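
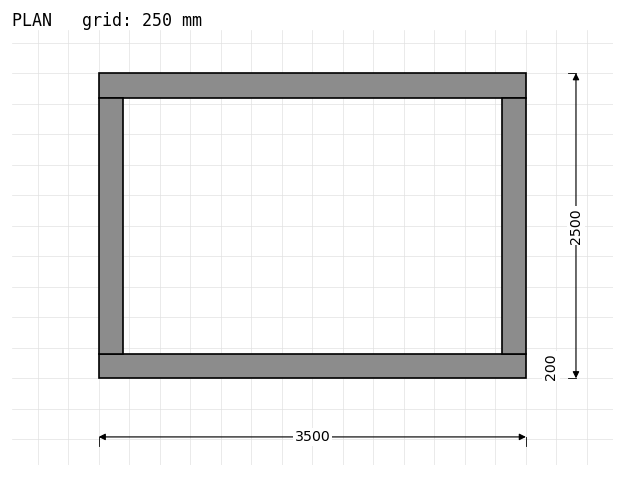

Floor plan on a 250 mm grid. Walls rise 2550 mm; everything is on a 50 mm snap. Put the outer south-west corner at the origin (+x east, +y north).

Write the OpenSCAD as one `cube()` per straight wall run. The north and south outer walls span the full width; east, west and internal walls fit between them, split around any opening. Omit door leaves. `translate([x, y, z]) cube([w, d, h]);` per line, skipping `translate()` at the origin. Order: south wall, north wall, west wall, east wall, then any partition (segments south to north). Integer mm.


cube([3500, 200, 2550]);
translate([0, 2300, 0]) cube([3500, 200, 2550]);
translate([0, 200, 0]) cube([200, 2100, 2550]);
translate([3300, 200, 0]) cube([200, 2100, 2550]);


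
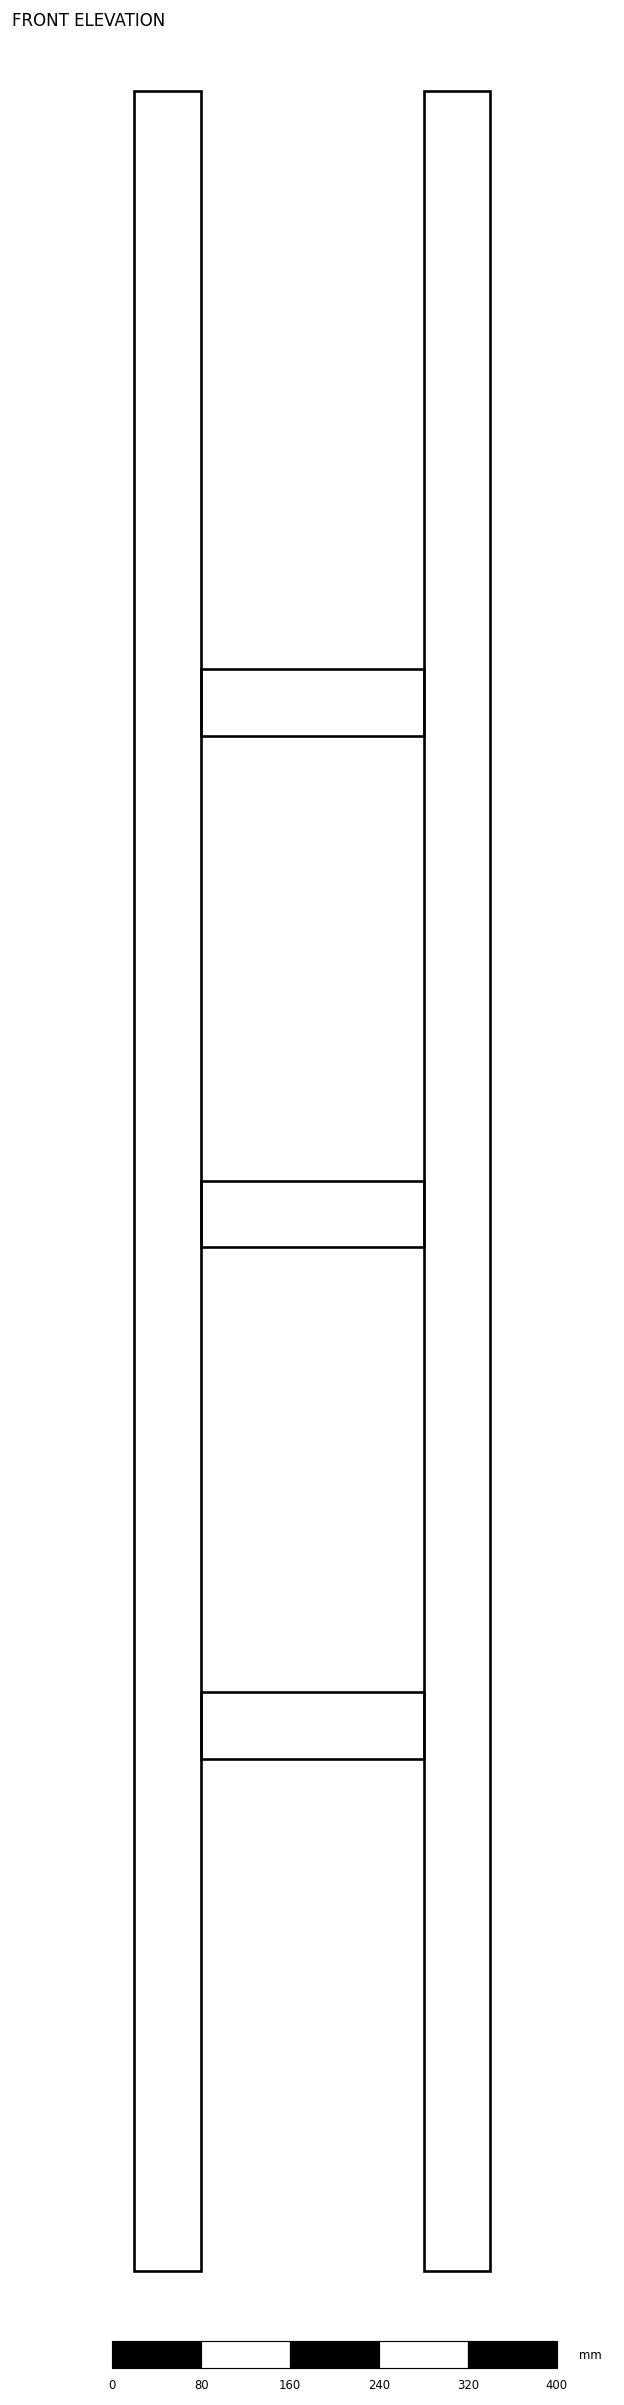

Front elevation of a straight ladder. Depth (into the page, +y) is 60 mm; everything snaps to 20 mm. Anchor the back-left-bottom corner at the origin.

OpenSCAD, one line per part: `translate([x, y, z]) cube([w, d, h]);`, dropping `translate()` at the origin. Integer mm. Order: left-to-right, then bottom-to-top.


cube([60, 60, 1960]);
translate([60, 0, 460]) cube([200, 60, 60]);
translate([60, 0, 920]) cube([200, 60, 60]);
translate([60, 0, 1380]) cube([200, 60, 60]);
translate([260, 0, 0]) cube([60, 60, 1960]);


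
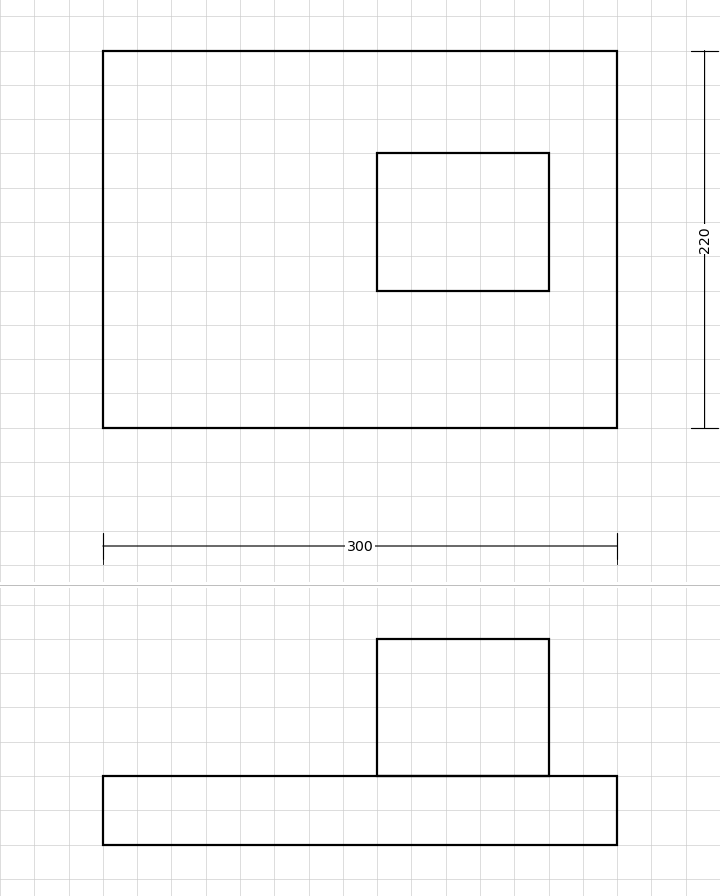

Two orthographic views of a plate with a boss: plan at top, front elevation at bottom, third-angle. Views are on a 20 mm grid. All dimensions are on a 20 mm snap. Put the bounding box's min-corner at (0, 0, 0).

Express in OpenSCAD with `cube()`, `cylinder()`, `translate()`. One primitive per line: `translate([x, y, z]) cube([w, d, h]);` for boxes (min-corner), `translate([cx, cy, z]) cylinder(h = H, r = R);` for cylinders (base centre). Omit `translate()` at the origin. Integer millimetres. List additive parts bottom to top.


cube([300, 220, 40]);
translate([160, 80, 40]) cube([100, 80, 80]);


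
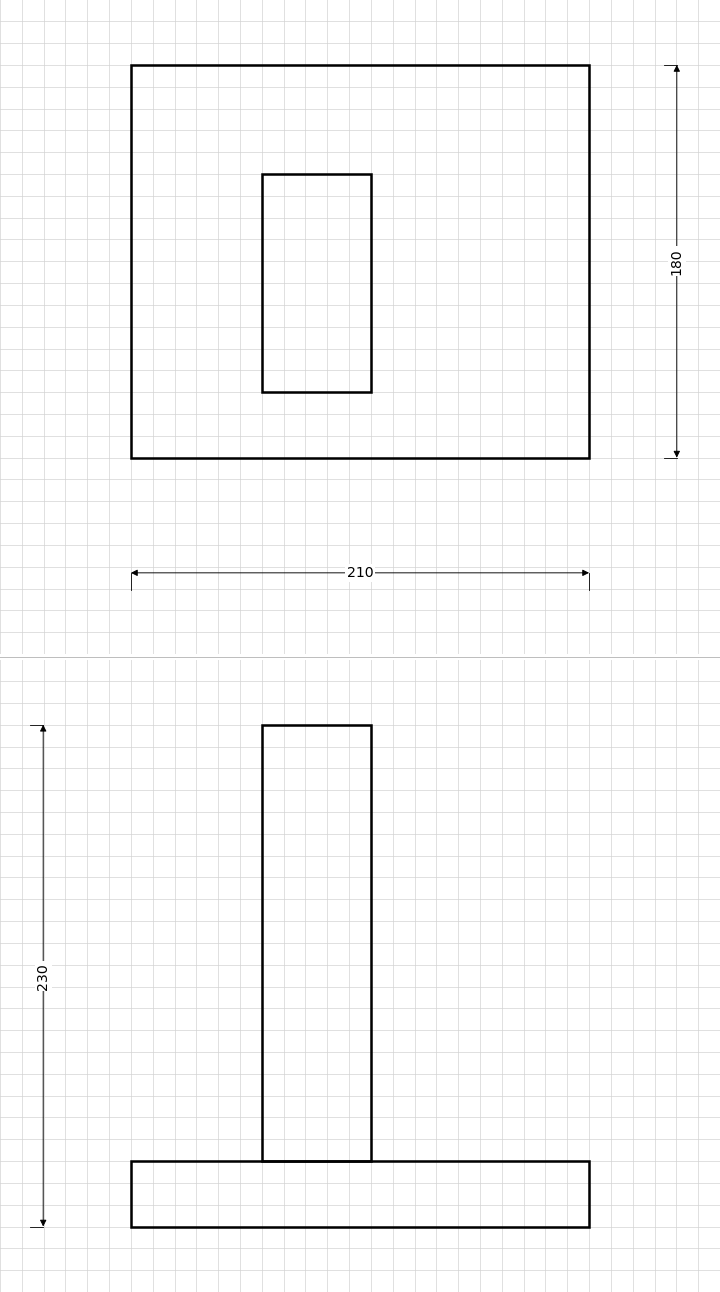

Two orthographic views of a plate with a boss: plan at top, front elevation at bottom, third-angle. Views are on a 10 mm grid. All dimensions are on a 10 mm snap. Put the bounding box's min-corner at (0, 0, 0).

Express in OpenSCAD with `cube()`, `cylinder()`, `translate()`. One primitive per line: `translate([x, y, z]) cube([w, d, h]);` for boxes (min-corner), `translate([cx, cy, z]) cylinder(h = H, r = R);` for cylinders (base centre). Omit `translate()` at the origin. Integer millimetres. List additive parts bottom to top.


cube([210, 180, 30]);
translate([60, 30, 30]) cube([50, 100, 200]);


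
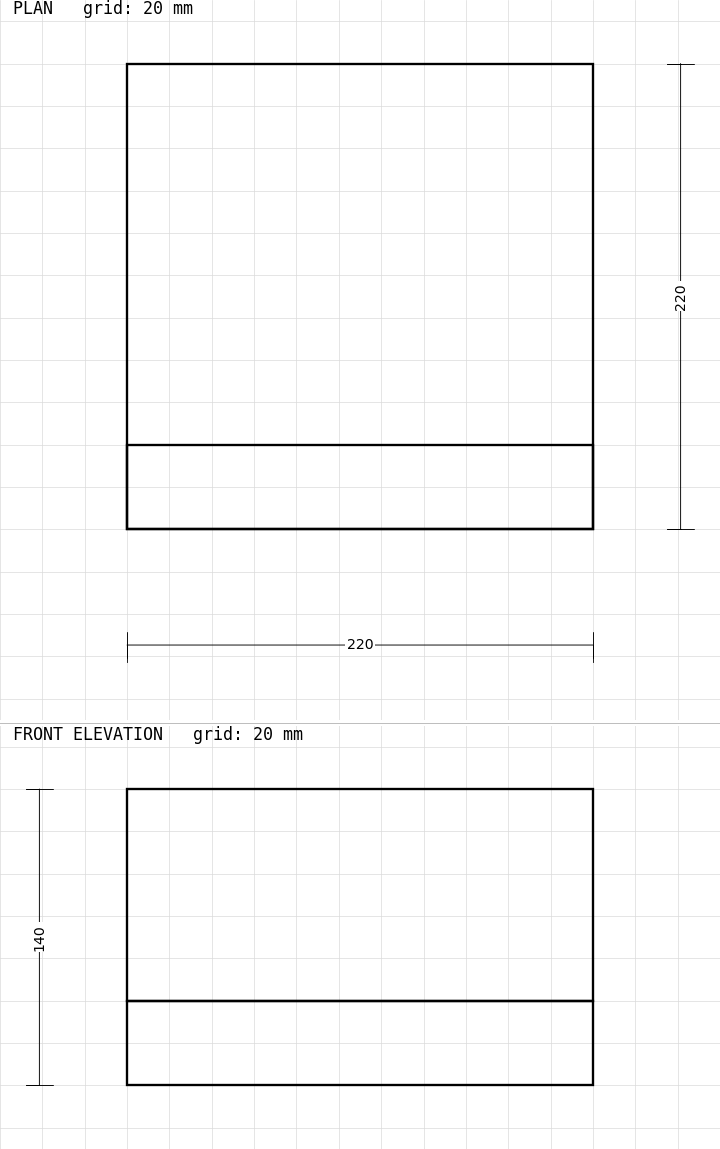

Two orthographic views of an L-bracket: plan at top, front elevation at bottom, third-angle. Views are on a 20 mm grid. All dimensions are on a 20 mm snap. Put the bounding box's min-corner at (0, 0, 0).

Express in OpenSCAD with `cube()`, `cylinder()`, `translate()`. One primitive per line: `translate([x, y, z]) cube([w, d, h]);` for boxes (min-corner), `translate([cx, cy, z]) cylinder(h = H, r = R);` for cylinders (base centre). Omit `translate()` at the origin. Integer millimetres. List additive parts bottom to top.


cube([220, 220, 40]);
translate([0, 0, 40]) cube([220, 40, 100]);


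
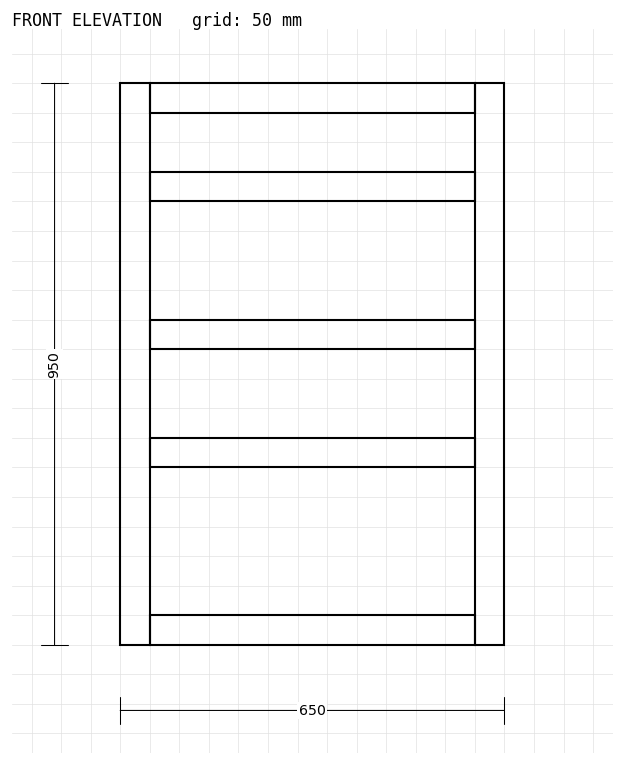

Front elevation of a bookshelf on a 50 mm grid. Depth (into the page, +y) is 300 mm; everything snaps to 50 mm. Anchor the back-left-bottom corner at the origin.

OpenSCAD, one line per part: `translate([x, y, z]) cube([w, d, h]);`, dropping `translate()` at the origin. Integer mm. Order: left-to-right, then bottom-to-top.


cube([50, 300, 950]);
translate([50, 0, 0]) cube([550, 300, 50]);
translate([50, 0, 300]) cube([550, 300, 50]);
translate([50, 0, 500]) cube([550, 300, 50]);
translate([50, 0, 750]) cube([550, 300, 50]);
translate([50, 0, 900]) cube([550, 300, 50]);
translate([600, 0, 0]) cube([50, 300, 950]);


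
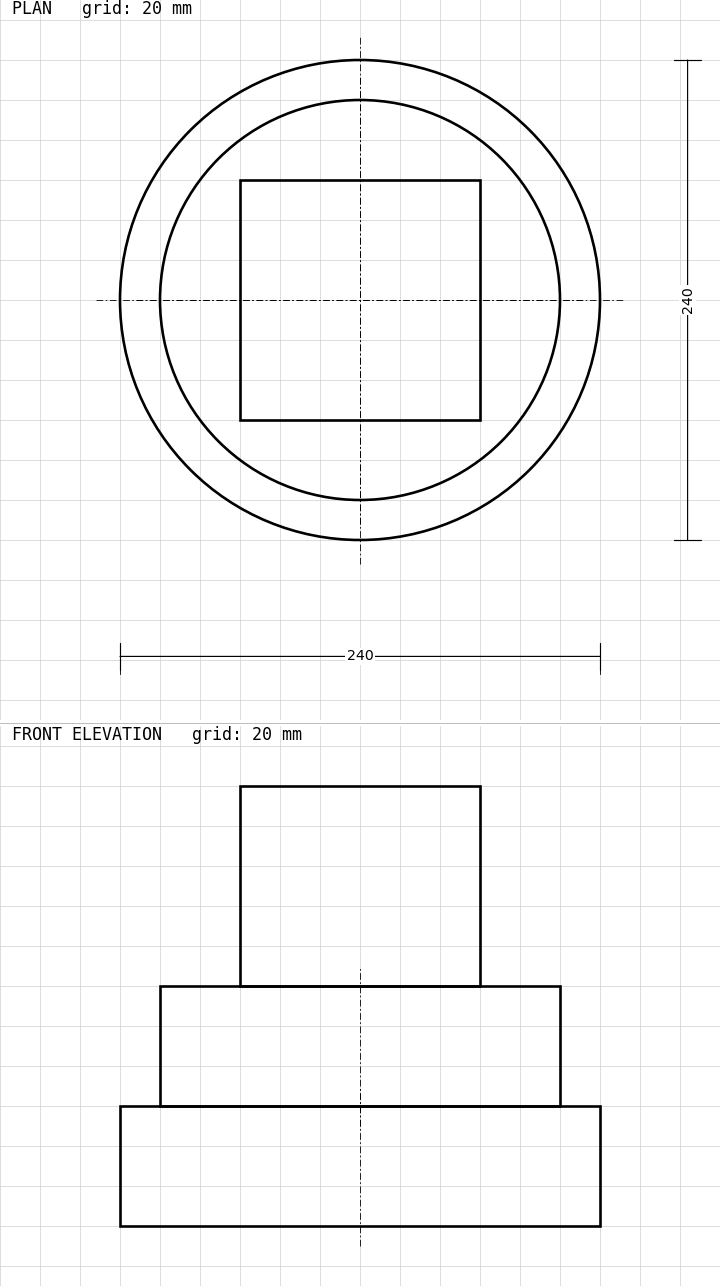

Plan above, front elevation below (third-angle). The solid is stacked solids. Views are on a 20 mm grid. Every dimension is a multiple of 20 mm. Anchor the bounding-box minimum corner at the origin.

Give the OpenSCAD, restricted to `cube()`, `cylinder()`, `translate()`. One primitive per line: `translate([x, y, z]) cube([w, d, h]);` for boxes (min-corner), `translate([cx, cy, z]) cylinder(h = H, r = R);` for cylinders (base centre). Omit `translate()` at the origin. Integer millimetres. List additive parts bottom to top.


translate([120, 120, 0]) cylinder(h = 60, r = 120);
translate([120, 120, 60]) cylinder(h = 60, r = 100);
translate([60, 60, 120]) cube([120, 120, 100]);


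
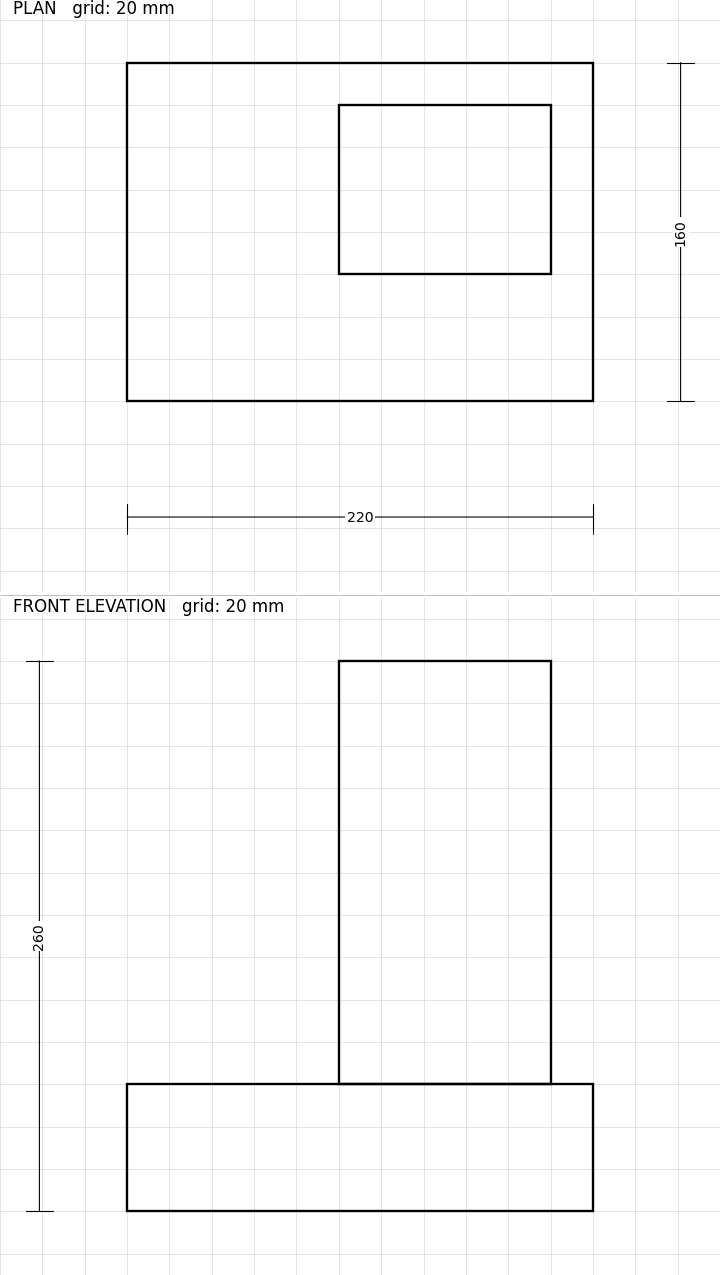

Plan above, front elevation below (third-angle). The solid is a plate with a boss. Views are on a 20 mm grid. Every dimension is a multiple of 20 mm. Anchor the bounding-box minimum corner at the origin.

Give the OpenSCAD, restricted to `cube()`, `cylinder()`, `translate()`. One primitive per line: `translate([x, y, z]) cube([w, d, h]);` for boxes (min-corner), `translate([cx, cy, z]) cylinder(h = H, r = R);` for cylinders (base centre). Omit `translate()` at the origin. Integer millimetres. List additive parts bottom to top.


cube([220, 160, 60]);
translate([100, 60, 60]) cube([100, 80, 200]);


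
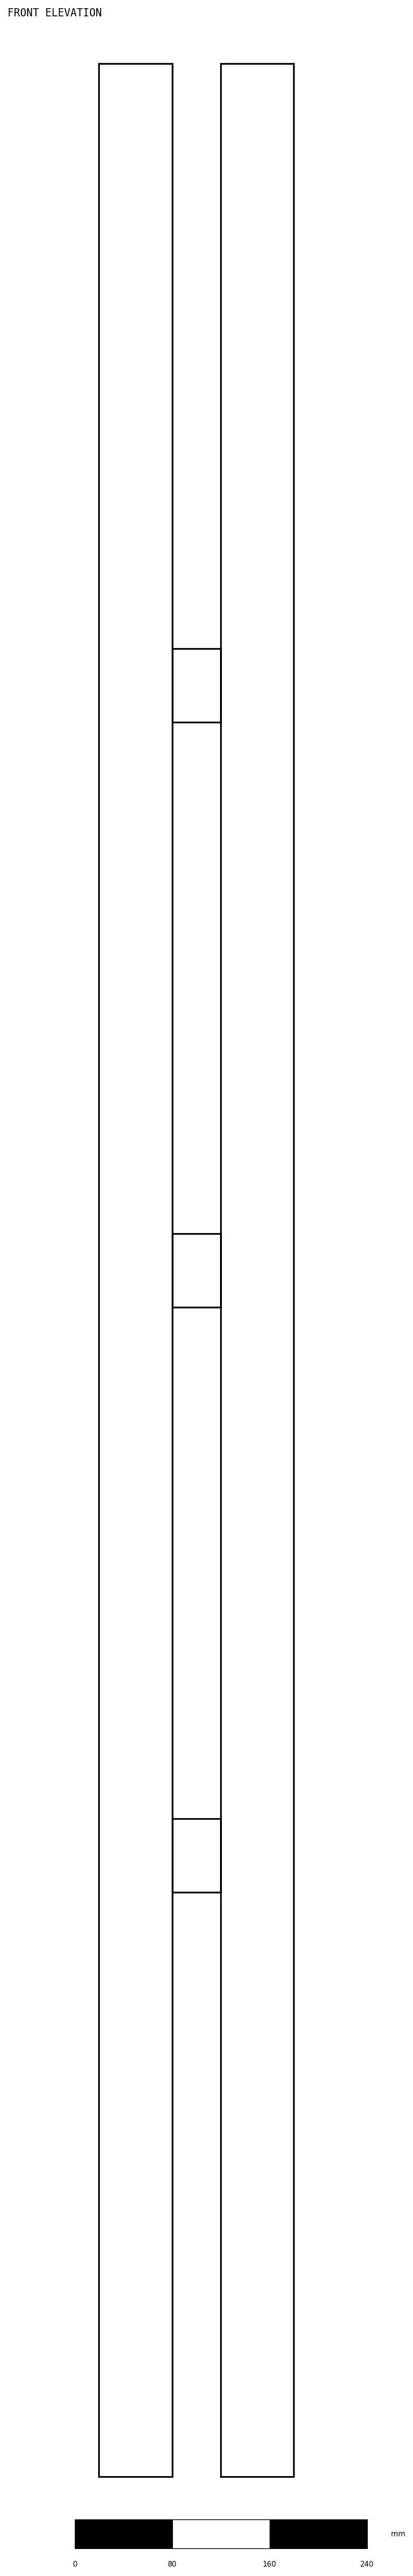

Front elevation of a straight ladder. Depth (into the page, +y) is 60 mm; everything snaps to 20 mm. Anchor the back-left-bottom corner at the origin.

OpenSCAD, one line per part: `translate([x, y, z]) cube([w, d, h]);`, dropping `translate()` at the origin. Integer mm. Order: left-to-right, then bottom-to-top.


cube([60, 60, 1980]);
translate([60, 0, 480]) cube([40, 60, 60]);
translate([60, 0, 960]) cube([40, 60, 60]);
translate([60, 0, 1440]) cube([40, 60, 60]);
translate([100, 0, 0]) cube([60, 60, 1980]);


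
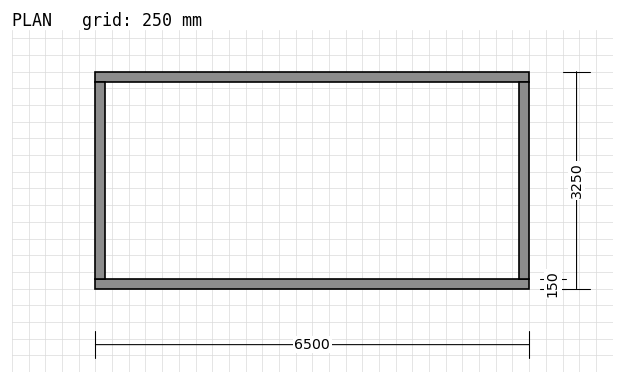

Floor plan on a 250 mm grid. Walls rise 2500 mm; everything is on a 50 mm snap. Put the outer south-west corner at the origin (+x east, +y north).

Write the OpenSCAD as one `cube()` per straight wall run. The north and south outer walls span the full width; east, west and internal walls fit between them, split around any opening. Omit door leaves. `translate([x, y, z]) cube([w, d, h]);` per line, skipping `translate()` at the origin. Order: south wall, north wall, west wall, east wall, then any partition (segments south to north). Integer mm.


cube([6500, 150, 2500]);
translate([0, 3100, 0]) cube([6500, 150, 2500]);
translate([0, 150, 0]) cube([150, 2950, 2500]);
translate([6350, 150, 0]) cube([150, 2950, 2500]);


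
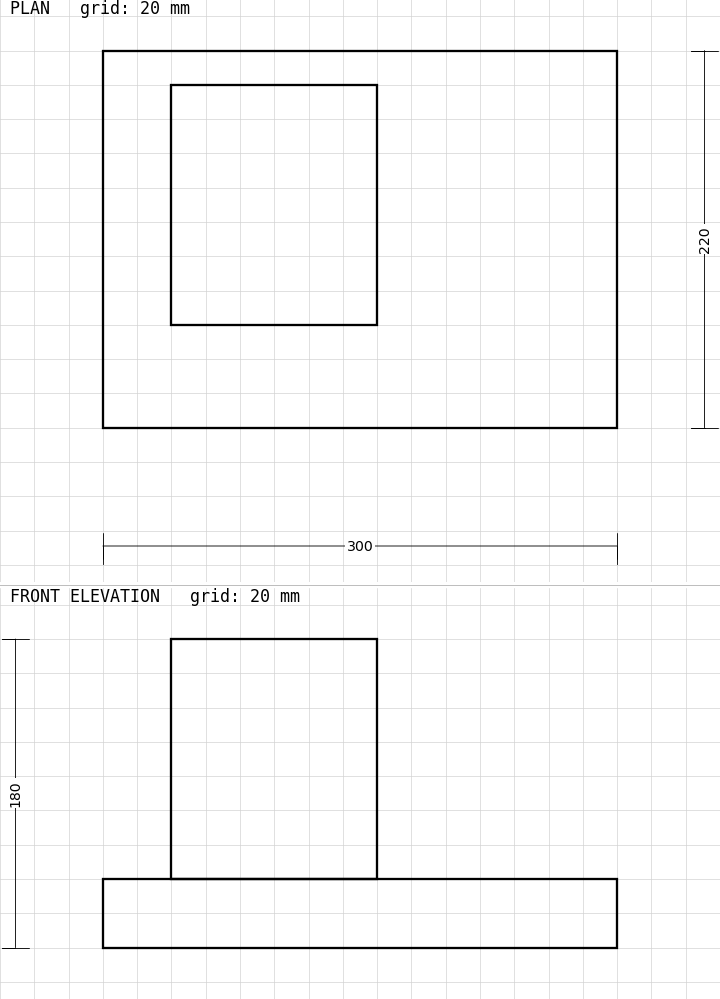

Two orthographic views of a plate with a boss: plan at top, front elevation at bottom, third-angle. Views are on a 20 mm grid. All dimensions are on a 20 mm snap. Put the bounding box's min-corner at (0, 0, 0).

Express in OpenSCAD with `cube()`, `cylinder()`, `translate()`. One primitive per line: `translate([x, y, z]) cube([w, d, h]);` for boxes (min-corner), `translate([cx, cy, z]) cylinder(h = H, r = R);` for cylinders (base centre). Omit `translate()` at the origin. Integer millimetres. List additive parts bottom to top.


cube([300, 220, 40]);
translate([40, 60, 40]) cube([120, 140, 140]);


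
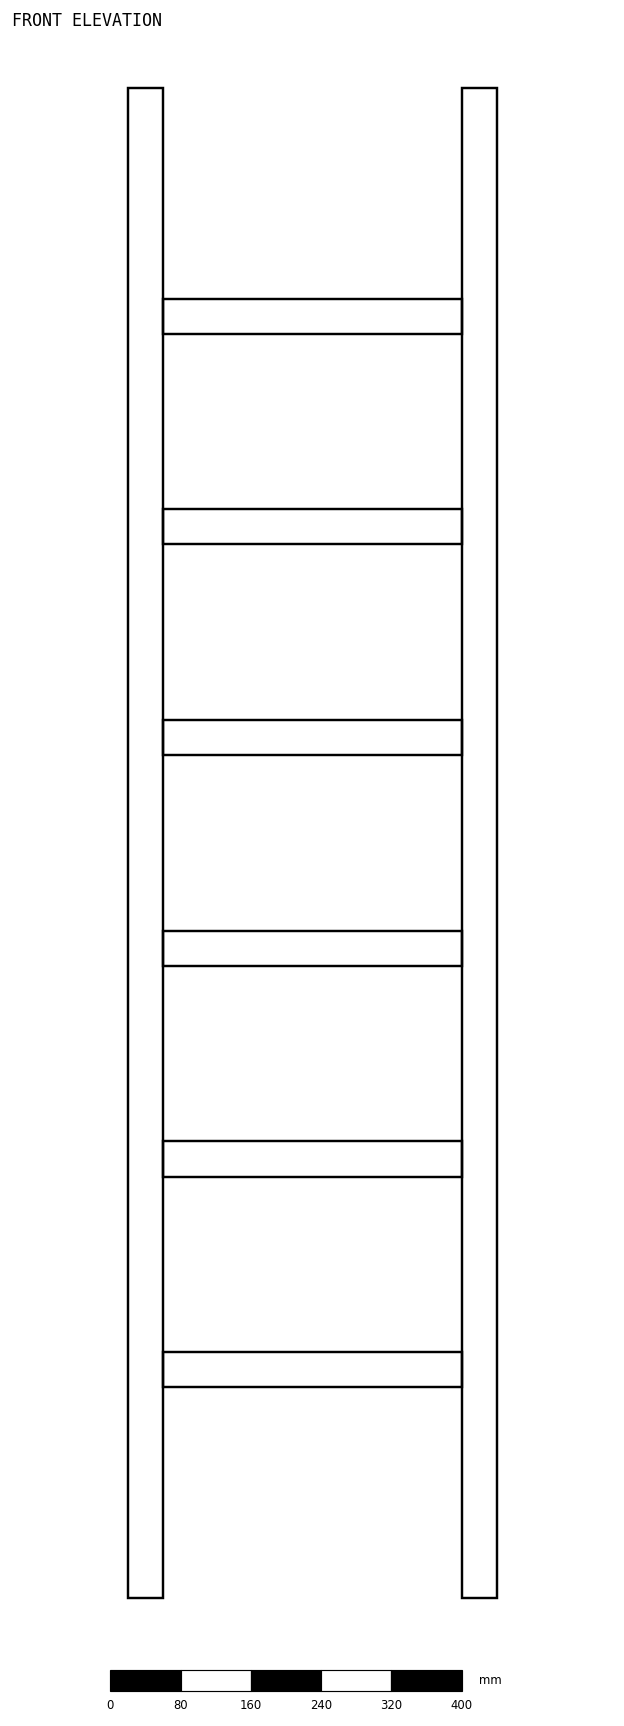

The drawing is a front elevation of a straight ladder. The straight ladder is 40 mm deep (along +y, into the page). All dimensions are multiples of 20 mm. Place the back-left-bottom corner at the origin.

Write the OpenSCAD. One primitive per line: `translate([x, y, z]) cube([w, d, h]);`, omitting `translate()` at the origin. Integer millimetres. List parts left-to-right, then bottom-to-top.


cube([40, 40, 1720]);
translate([40, 0, 240]) cube([340, 40, 40]);
translate([40, 0, 480]) cube([340, 40, 40]);
translate([40, 0, 720]) cube([340, 40, 40]);
translate([40, 0, 960]) cube([340, 40, 40]);
translate([40, 0, 1200]) cube([340, 40, 40]);
translate([40, 0, 1440]) cube([340, 40, 40]);
translate([380, 0, 0]) cube([40, 40, 1720]);


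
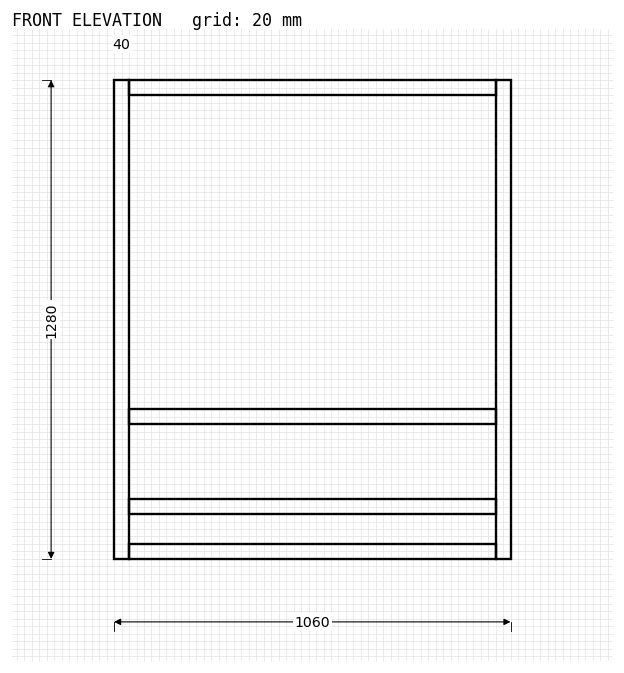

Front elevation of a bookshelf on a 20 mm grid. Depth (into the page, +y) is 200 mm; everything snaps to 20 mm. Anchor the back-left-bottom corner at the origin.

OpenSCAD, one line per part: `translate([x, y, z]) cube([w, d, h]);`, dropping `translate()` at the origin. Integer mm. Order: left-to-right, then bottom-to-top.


cube([40, 200, 1280]);
translate([40, 0, 0]) cube([980, 200, 40]);
translate([40, 0, 120]) cube([980, 200, 40]);
translate([40, 0, 360]) cube([980, 200, 40]);
translate([40, 0, 1240]) cube([980, 200, 40]);
translate([1020, 0, 0]) cube([40, 200, 1280]);


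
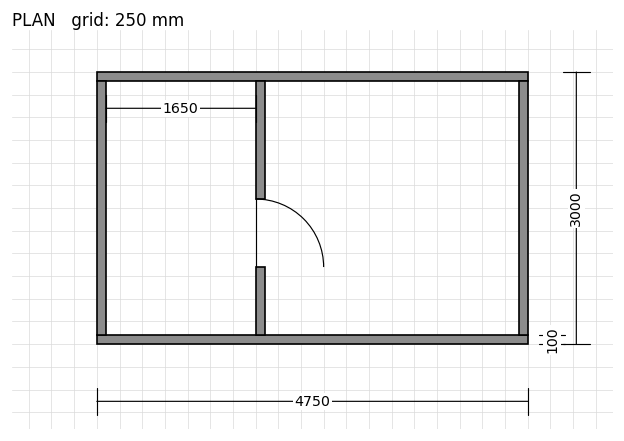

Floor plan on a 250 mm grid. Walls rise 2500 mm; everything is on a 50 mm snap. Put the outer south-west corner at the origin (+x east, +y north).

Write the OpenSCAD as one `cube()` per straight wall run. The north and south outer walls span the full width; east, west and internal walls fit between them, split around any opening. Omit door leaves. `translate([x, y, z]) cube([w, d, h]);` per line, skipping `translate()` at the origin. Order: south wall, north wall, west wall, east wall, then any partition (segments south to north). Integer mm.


cube([4750, 100, 2500]);
translate([0, 2900, 0]) cube([4750, 100, 2500]);
translate([0, 100, 0]) cube([100, 2800, 2500]);
translate([4650, 100, 0]) cube([100, 2800, 2500]);
translate([1750, 100, 0]) cube([100, 750, 2500]);
translate([1750, 1600, 0]) cube([100, 1300, 2500]);


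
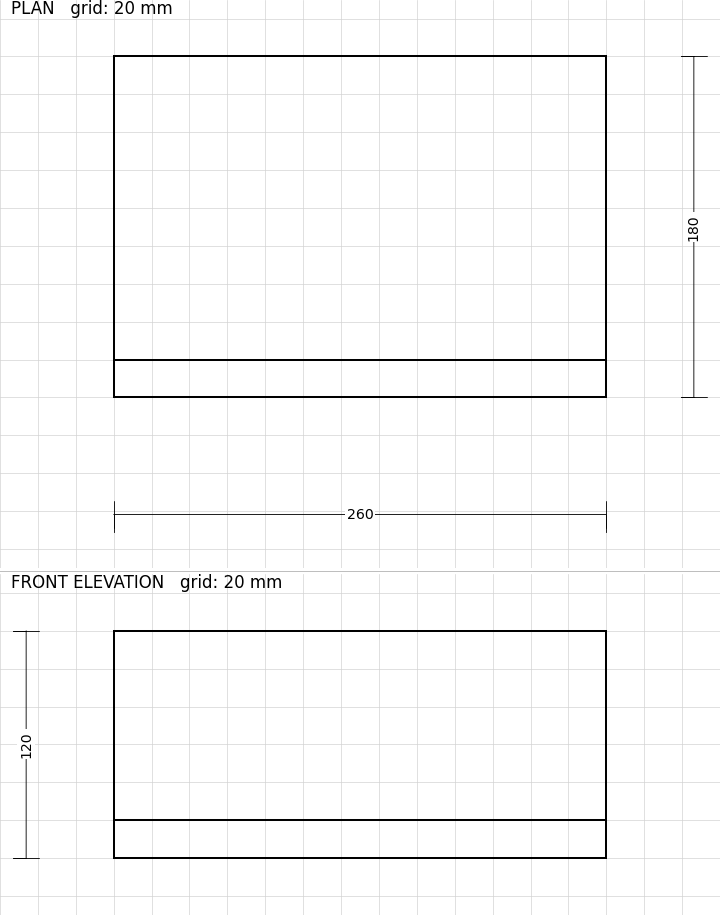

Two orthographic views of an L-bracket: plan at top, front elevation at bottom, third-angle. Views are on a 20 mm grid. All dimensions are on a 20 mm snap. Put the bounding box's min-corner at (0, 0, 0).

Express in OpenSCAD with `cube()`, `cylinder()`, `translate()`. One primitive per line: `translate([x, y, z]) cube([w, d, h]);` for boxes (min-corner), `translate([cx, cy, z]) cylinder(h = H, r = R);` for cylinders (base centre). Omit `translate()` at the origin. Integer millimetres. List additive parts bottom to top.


cube([260, 180, 20]);
translate([0, 0, 20]) cube([260, 20, 100]);


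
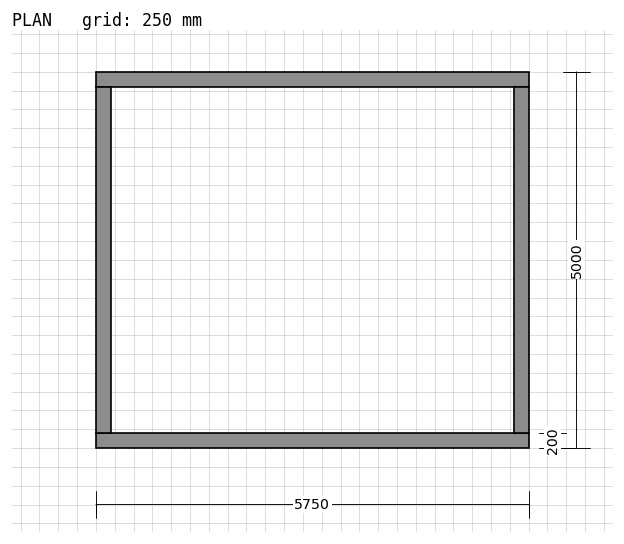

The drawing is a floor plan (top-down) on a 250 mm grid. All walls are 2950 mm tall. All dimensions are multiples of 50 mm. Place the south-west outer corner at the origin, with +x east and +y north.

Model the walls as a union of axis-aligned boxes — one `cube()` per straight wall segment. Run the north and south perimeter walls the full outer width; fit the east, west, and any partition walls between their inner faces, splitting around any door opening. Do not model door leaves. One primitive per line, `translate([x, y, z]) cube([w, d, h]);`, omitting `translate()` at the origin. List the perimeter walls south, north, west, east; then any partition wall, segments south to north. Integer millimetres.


cube([5750, 200, 2950]);
translate([0, 4800, 0]) cube([5750, 200, 2950]);
translate([0, 200, 0]) cube([200, 4600, 2950]);
translate([5550, 200, 0]) cube([200, 4600, 2950]);


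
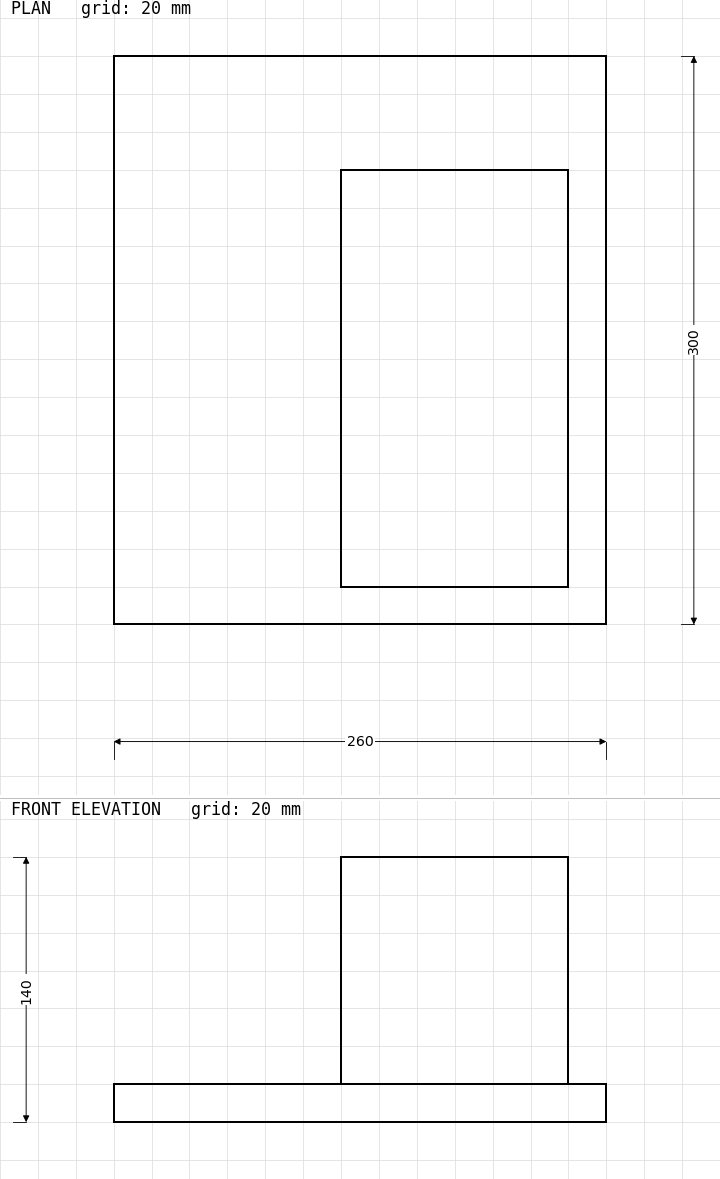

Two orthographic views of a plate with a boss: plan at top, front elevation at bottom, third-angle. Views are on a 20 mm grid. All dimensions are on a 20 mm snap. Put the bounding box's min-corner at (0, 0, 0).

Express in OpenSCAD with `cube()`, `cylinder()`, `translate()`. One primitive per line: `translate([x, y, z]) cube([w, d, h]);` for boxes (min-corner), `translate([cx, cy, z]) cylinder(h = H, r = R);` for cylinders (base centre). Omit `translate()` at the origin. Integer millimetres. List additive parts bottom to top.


cube([260, 300, 20]);
translate([120, 20, 20]) cube([120, 220, 120]);


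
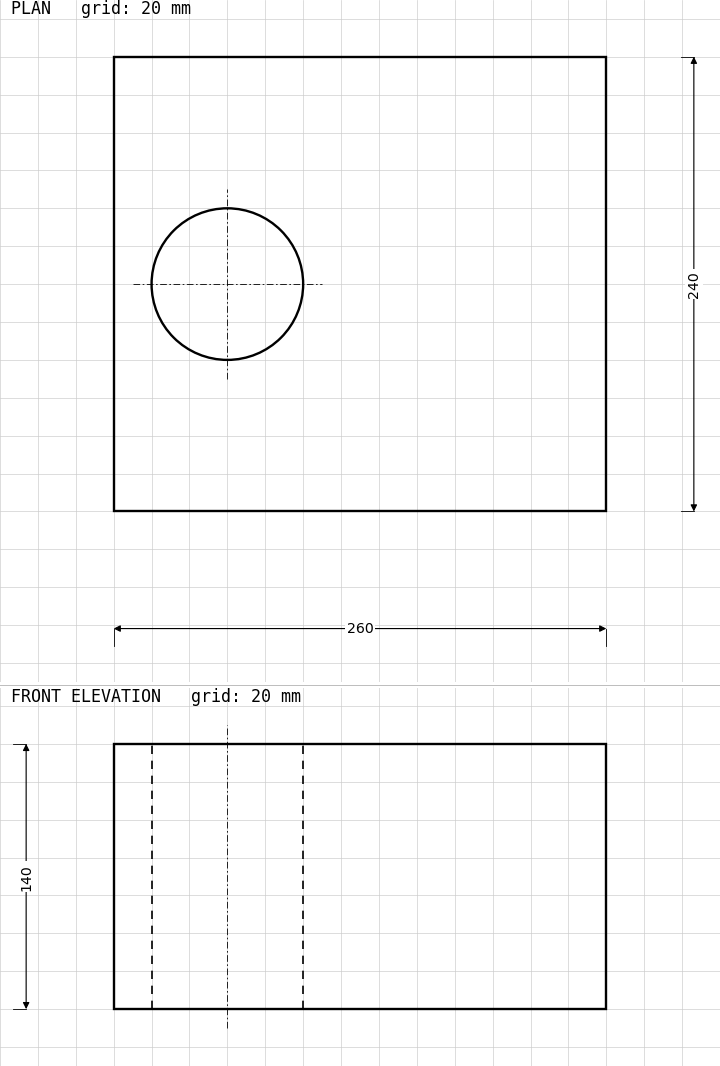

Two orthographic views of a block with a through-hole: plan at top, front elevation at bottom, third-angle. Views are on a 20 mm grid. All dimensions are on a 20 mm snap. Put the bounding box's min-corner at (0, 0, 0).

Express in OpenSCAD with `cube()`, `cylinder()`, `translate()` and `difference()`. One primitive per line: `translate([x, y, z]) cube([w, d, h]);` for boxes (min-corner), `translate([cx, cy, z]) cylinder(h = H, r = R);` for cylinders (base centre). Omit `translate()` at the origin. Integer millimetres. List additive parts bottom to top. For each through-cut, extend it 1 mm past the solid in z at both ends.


difference() {
  cube([260, 240, 140]);
  translate([60, 120, -1]) cylinder(h = 142, r = 40);
}


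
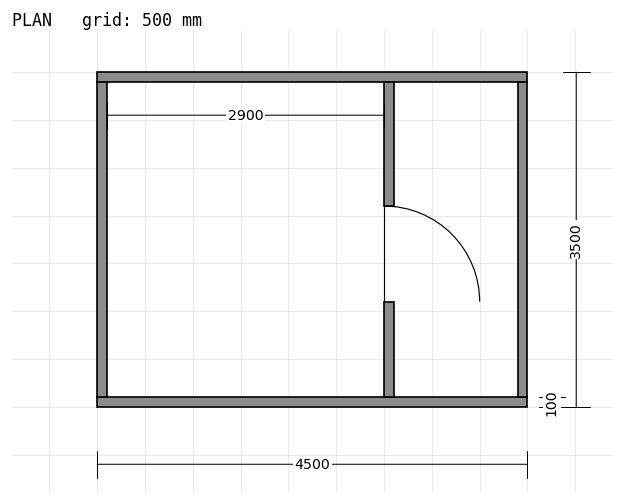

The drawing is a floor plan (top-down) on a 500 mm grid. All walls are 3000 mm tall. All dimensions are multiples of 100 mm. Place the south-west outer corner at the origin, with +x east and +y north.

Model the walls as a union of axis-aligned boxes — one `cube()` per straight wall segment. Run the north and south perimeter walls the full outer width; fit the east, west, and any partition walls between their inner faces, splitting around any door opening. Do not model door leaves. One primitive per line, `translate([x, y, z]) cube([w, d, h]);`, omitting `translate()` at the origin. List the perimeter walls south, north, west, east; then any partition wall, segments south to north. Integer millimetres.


cube([4500, 100, 3000]);
translate([0, 3400, 0]) cube([4500, 100, 3000]);
translate([0, 100, 0]) cube([100, 3300, 3000]);
translate([4400, 100, 0]) cube([100, 3300, 3000]);
translate([3000, 100, 0]) cube([100, 1000, 3000]);
translate([3000, 2100, 0]) cube([100, 1300, 3000]);


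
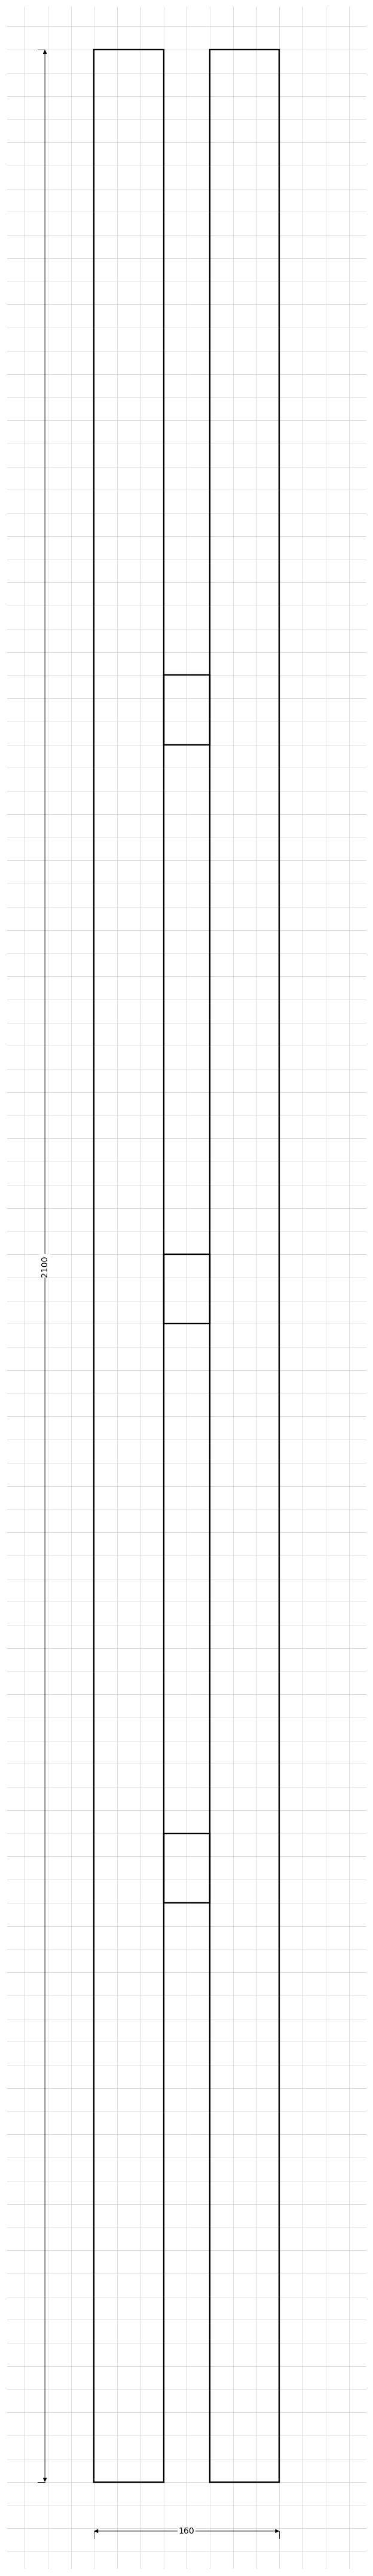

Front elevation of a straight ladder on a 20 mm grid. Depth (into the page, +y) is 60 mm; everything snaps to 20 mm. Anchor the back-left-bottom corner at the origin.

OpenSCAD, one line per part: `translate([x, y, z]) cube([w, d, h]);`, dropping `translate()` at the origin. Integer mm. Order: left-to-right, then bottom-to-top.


cube([60, 60, 2100]);
translate([60, 0, 500]) cube([40, 60, 60]);
translate([60, 0, 1000]) cube([40, 60, 60]);
translate([60, 0, 1500]) cube([40, 60, 60]);
translate([100, 0, 0]) cube([60, 60, 2100]);


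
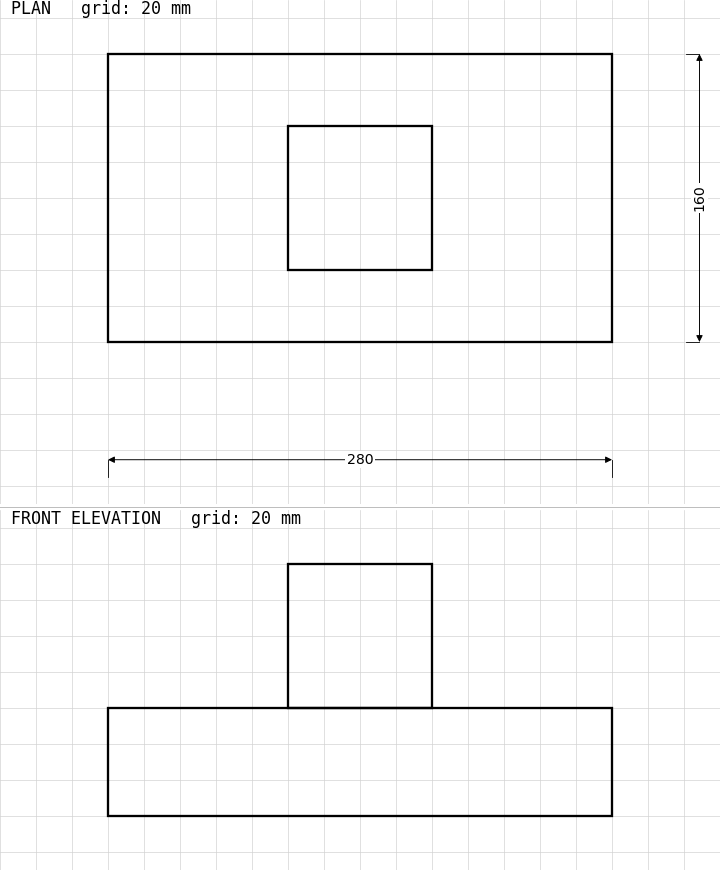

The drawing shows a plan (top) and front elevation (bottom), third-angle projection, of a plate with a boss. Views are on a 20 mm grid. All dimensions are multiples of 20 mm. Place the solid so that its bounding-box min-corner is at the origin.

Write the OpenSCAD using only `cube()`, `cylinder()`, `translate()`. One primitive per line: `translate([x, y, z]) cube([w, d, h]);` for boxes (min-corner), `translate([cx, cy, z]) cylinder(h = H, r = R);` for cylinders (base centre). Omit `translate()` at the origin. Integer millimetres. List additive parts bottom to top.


cube([280, 160, 60]);
translate([100, 40, 60]) cube([80, 80, 80]);


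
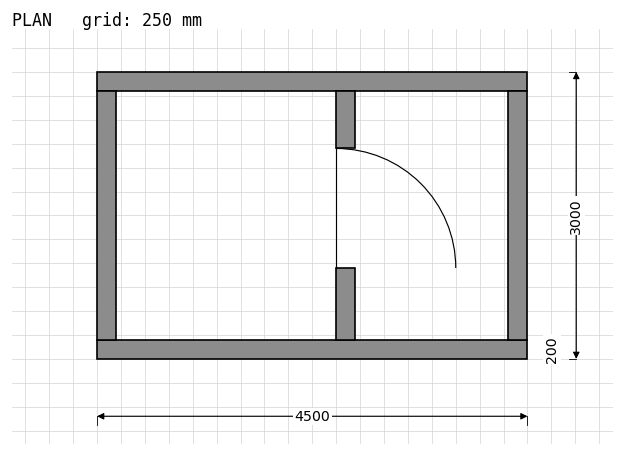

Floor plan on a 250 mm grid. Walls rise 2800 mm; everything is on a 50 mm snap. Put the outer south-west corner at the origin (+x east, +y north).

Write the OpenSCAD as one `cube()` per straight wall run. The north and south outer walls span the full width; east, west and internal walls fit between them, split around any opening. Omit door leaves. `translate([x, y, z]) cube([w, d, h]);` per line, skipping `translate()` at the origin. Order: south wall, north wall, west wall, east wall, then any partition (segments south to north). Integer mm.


cube([4500, 200, 2800]);
translate([0, 2800, 0]) cube([4500, 200, 2800]);
translate([0, 200, 0]) cube([200, 2600, 2800]);
translate([4300, 200, 0]) cube([200, 2600, 2800]);
translate([2500, 200, 0]) cube([200, 750, 2800]);
translate([2500, 2200, 0]) cube([200, 600, 2800]);


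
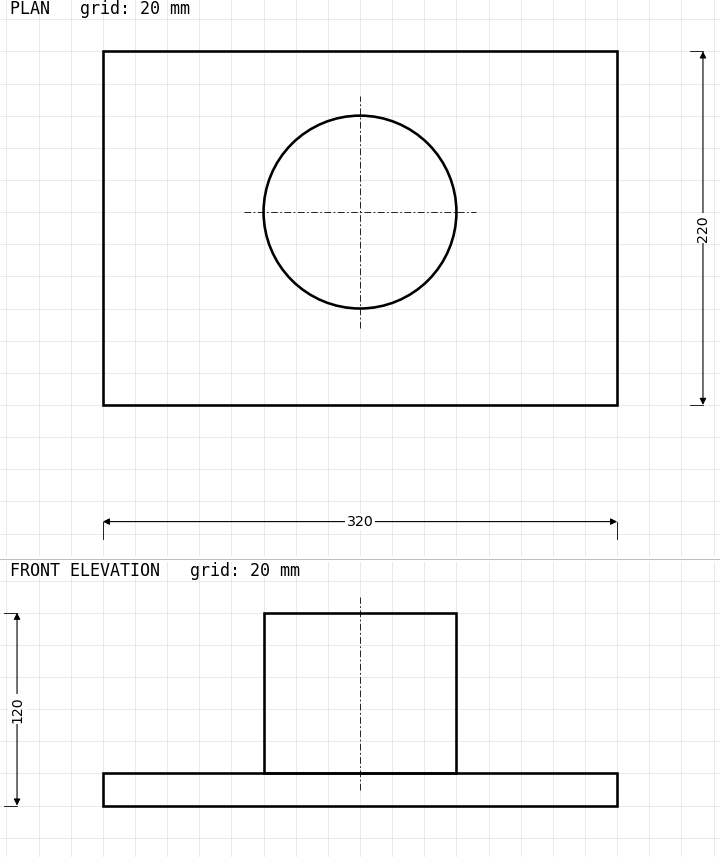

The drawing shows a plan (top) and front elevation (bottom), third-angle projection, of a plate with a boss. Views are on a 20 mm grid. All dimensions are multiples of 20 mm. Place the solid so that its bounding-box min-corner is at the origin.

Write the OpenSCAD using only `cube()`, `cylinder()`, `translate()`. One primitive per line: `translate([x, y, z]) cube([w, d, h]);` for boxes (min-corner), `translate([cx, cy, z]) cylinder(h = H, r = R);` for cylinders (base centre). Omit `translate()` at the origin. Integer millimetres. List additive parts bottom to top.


cube([320, 220, 20]);
translate([160, 120, 20]) cylinder(h = 100, r = 60);


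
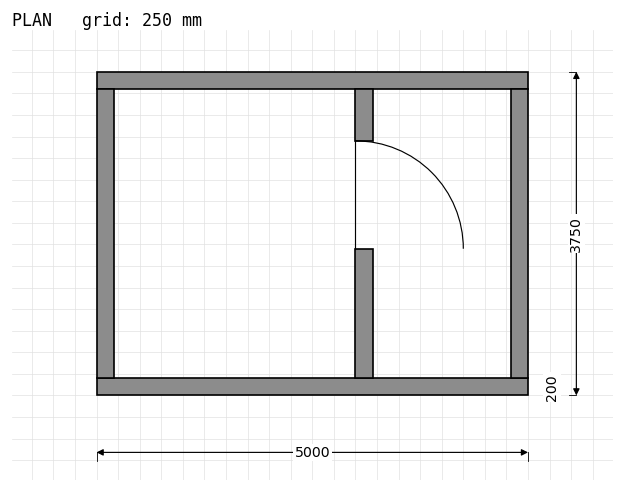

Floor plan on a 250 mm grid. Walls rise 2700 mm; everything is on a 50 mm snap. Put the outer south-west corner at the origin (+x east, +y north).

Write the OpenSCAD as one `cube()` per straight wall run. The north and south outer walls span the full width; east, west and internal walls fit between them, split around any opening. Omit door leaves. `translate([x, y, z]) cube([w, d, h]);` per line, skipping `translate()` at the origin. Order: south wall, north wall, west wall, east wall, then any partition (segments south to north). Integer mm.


cube([5000, 200, 2700]);
translate([0, 3550, 0]) cube([5000, 200, 2700]);
translate([0, 200, 0]) cube([200, 3350, 2700]);
translate([4800, 200, 0]) cube([200, 3350, 2700]);
translate([3000, 200, 0]) cube([200, 1500, 2700]);
translate([3000, 2950, 0]) cube([200, 600, 2700]);


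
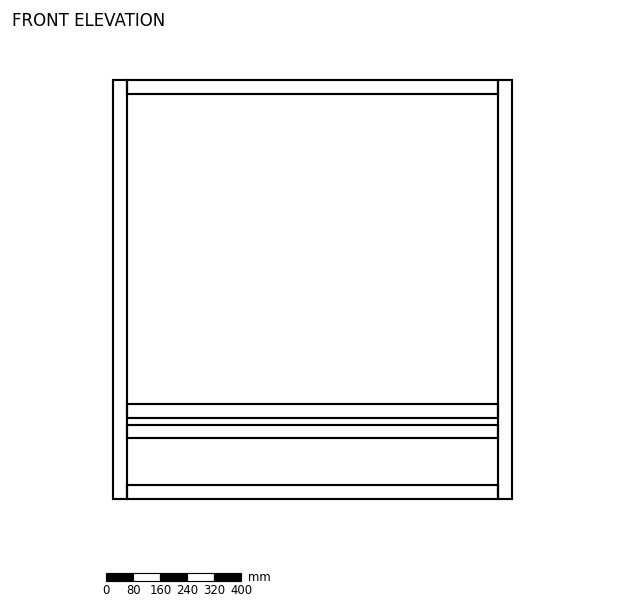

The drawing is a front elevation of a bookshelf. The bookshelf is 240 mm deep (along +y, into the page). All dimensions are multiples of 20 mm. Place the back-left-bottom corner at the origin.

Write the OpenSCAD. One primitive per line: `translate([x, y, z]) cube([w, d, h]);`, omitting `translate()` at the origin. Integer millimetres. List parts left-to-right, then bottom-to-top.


cube([40, 240, 1240]);
translate([40, 0, 0]) cube([1100, 240, 40]);
translate([40, 0, 180]) cube([1100, 240, 40]);
translate([40, 0, 240]) cube([1100, 240, 40]);
translate([40, 0, 1200]) cube([1100, 240, 40]);
translate([1140, 0, 0]) cube([40, 240, 1240]);


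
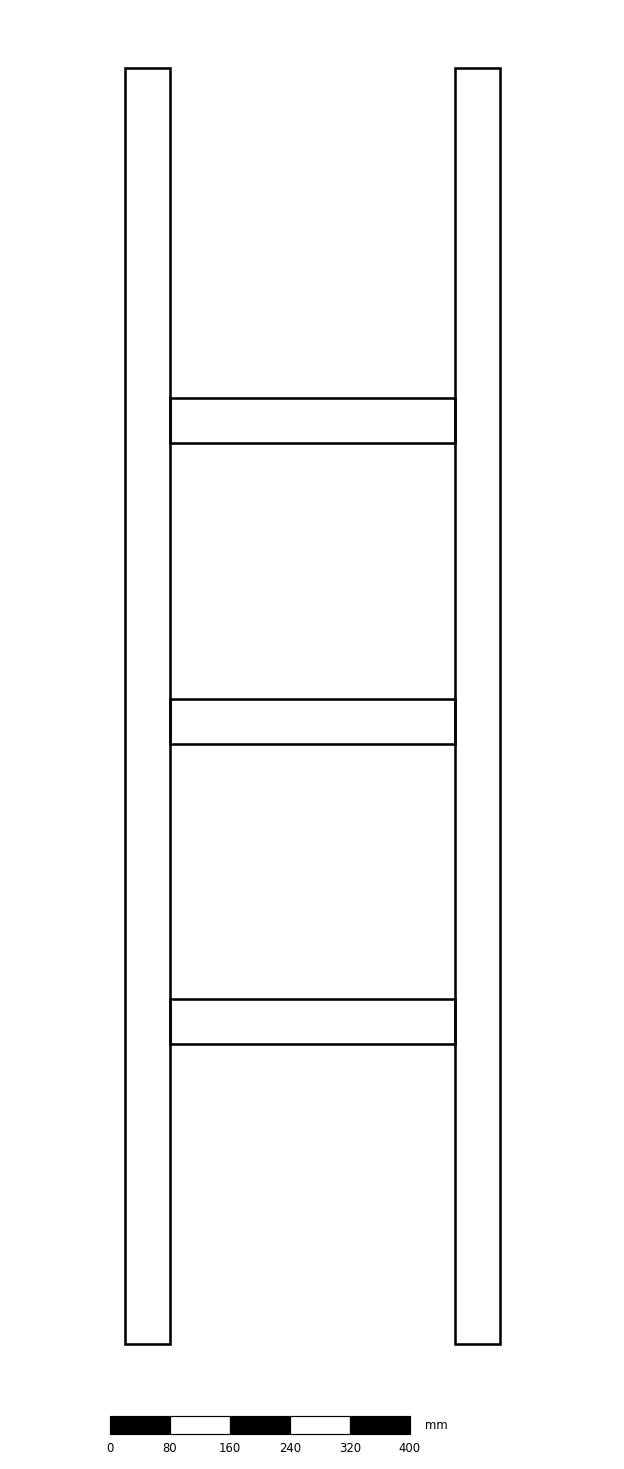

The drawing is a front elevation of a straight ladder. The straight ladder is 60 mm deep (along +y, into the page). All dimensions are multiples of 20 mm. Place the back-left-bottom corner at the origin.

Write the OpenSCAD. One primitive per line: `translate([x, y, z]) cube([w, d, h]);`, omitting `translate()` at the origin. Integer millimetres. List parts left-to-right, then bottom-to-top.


cube([60, 60, 1700]);
translate([60, 0, 400]) cube([380, 60, 60]);
translate([60, 0, 800]) cube([380, 60, 60]);
translate([60, 0, 1200]) cube([380, 60, 60]);
translate([440, 0, 0]) cube([60, 60, 1700]);


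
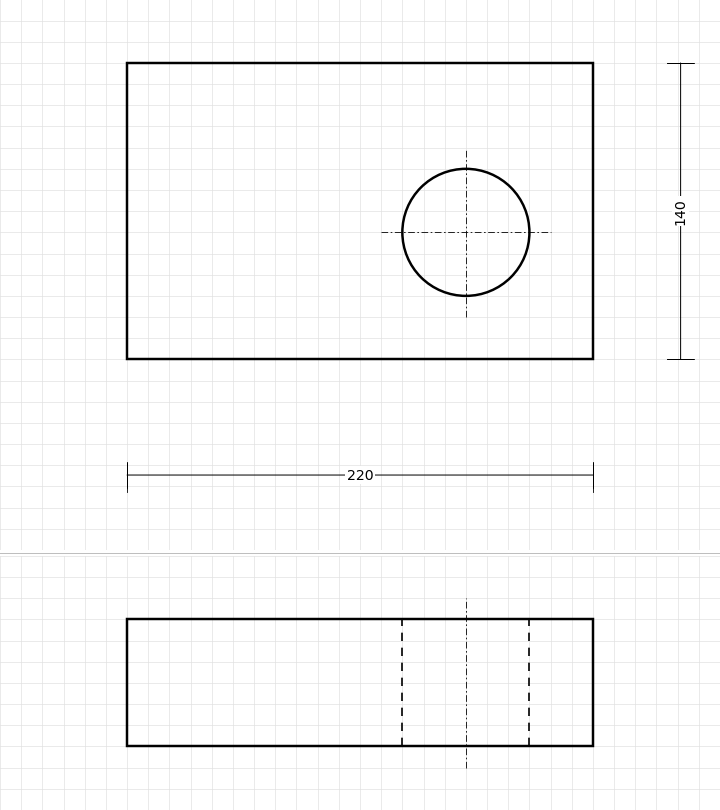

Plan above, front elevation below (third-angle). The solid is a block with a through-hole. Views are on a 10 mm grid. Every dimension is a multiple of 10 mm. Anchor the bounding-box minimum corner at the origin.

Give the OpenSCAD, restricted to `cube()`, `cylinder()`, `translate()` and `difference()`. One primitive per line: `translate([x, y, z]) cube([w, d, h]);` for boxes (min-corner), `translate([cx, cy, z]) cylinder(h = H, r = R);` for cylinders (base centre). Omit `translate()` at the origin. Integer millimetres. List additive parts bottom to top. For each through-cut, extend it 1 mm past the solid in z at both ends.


difference() {
  cube([220, 140, 60]);
  translate([160, 60, -1]) cylinder(h = 62, r = 30);
}


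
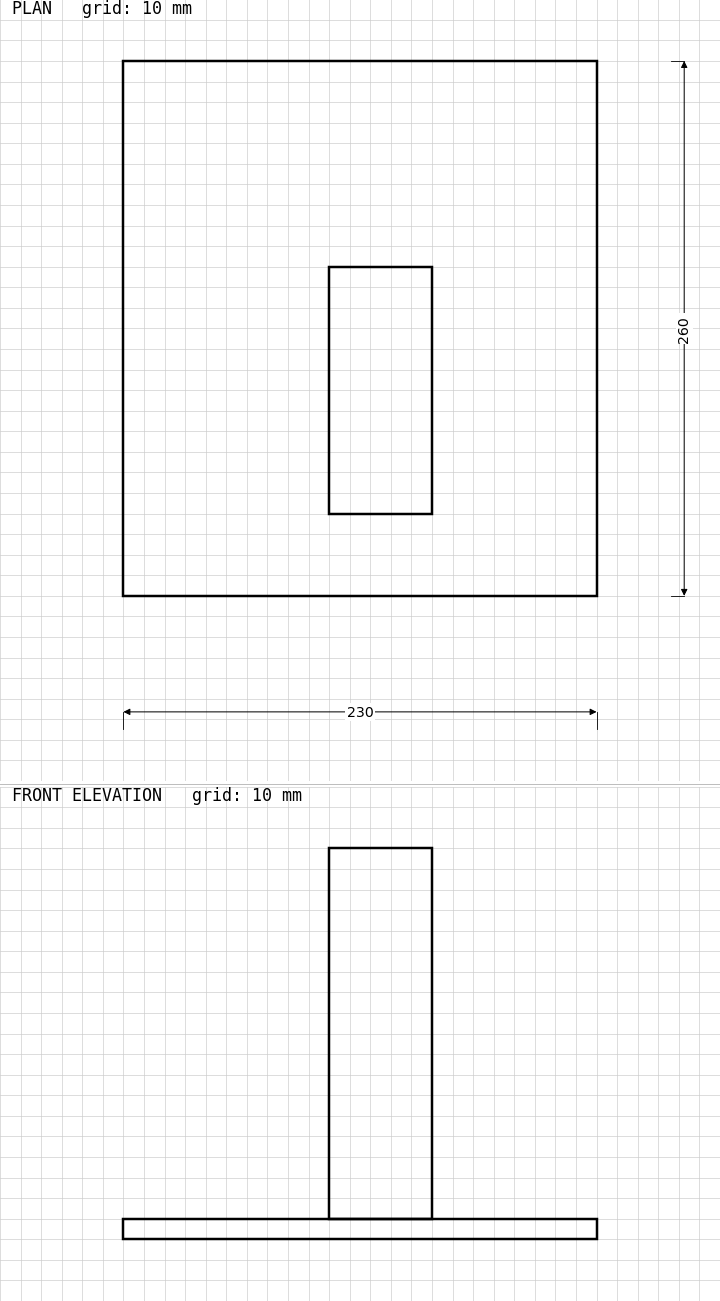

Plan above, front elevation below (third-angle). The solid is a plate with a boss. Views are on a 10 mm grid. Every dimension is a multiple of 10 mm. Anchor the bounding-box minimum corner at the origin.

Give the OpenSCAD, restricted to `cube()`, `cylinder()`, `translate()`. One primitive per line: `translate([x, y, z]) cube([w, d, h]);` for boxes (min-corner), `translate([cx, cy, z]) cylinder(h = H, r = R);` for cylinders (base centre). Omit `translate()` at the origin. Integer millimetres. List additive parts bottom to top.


cube([230, 260, 10]);
translate([100, 40, 10]) cube([50, 120, 180]);


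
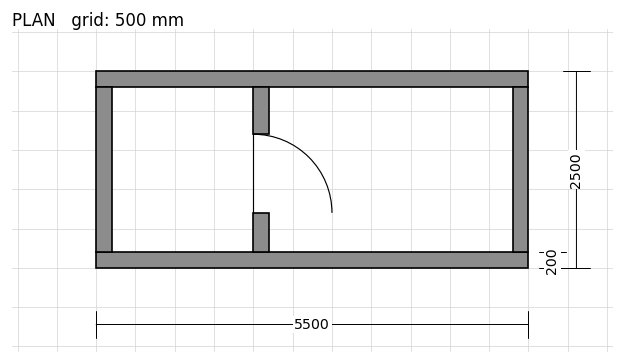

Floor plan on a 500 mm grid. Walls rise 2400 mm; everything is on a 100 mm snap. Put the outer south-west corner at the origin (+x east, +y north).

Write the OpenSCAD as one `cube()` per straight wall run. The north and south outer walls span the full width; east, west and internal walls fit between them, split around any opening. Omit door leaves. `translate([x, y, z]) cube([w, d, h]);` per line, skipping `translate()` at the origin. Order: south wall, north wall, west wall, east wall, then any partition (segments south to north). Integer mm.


cube([5500, 200, 2400]);
translate([0, 2300, 0]) cube([5500, 200, 2400]);
translate([0, 200, 0]) cube([200, 2100, 2400]);
translate([5300, 200, 0]) cube([200, 2100, 2400]);
translate([2000, 200, 0]) cube([200, 500, 2400]);
translate([2000, 1700, 0]) cube([200, 600, 2400]);


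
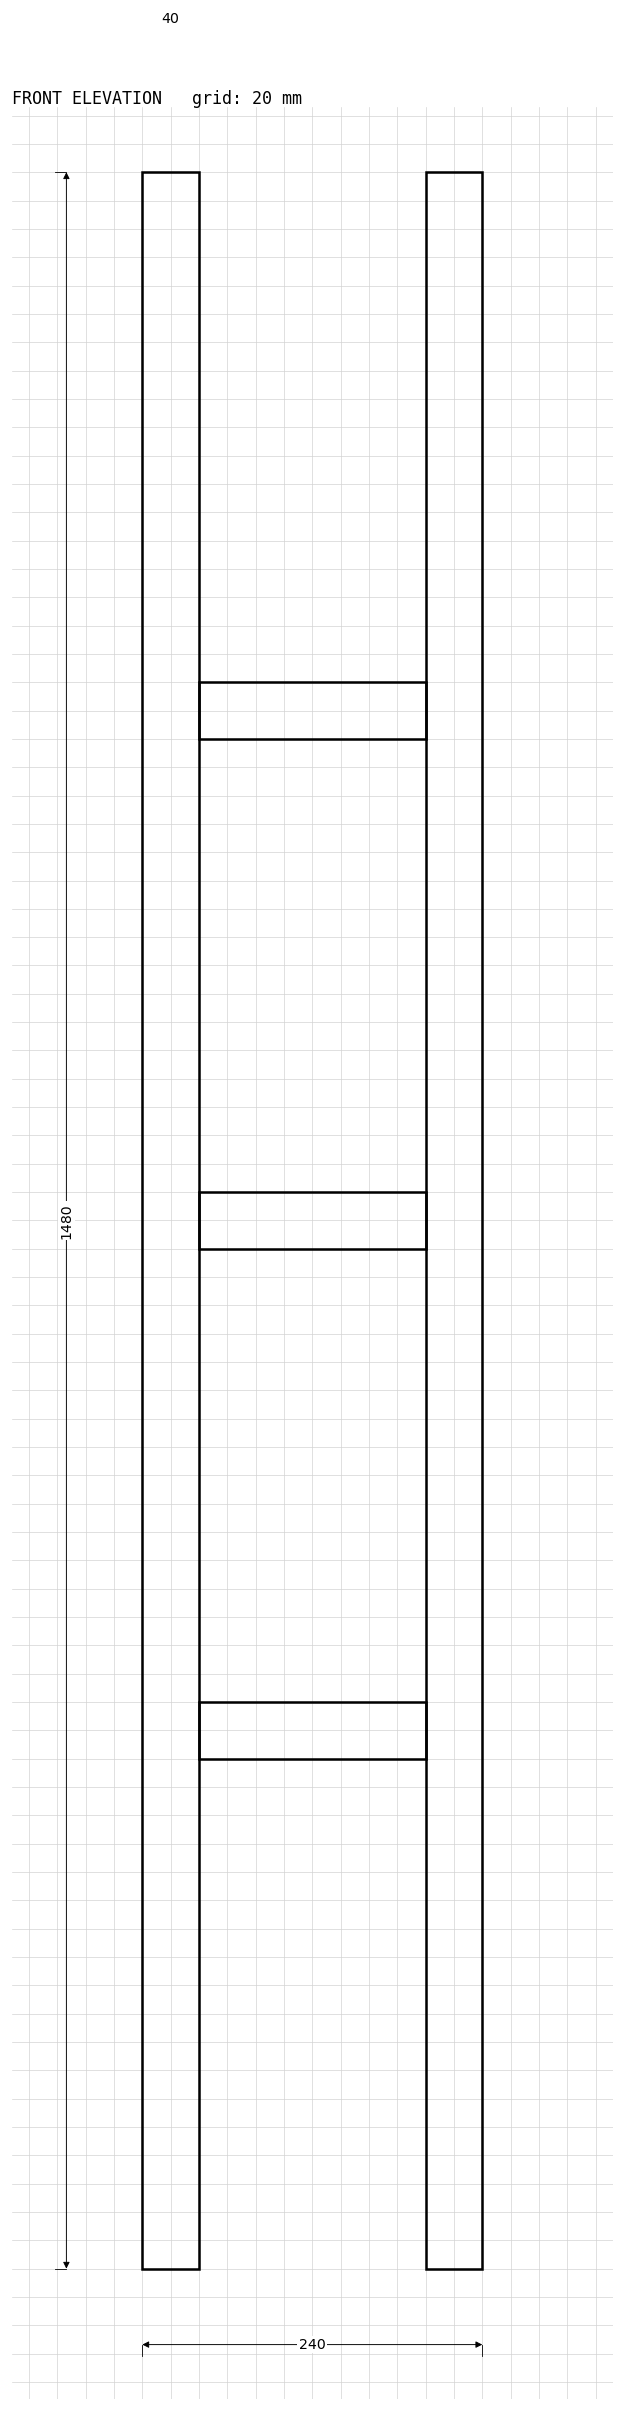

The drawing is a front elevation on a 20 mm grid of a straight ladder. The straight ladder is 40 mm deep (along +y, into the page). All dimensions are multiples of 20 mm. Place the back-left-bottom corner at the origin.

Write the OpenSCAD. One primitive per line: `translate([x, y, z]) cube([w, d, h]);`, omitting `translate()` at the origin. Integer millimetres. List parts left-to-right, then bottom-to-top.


cube([40, 40, 1480]);
translate([40, 0, 360]) cube([160, 40, 40]);
translate([40, 0, 720]) cube([160, 40, 40]);
translate([40, 0, 1080]) cube([160, 40, 40]);
translate([200, 0, 0]) cube([40, 40, 1480]);


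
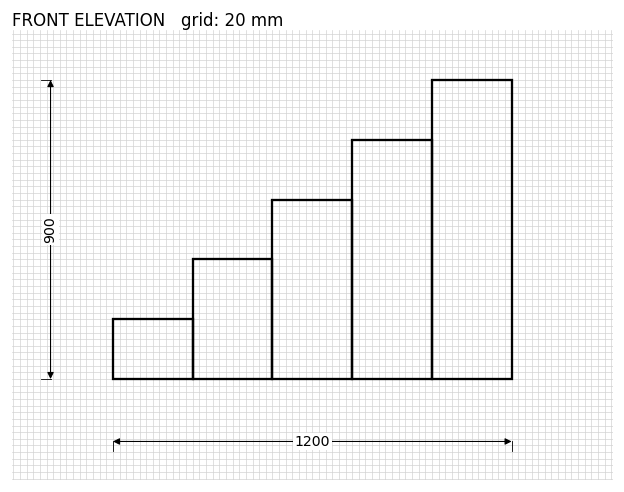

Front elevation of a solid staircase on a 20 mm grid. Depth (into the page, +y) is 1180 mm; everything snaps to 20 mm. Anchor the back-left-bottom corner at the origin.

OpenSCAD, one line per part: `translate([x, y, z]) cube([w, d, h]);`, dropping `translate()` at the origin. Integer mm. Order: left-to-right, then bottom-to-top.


cube([240, 1180, 180]);
translate([240, 0, 0]) cube([240, 1180, 360]);
translate([480, 0, 0]) cube([240, 1180, 540]);
translate([720, 0, 0]) cube([240, 1180, 720]);
translate([960, 0, 0]) cube([240, 1180, 900]);


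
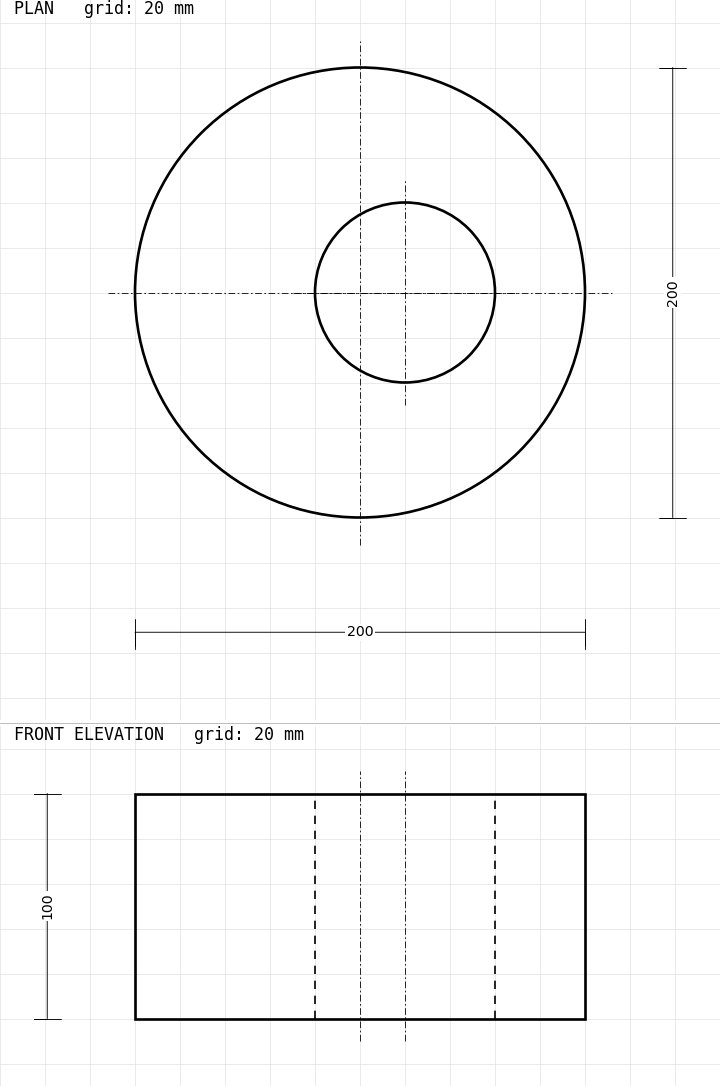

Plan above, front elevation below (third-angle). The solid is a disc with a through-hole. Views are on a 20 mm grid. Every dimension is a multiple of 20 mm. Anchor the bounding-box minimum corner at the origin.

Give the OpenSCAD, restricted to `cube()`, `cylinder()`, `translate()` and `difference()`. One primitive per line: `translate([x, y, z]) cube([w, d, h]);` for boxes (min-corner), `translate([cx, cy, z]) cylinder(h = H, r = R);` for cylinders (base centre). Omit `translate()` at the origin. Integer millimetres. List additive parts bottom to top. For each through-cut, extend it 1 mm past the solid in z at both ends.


difference() {
  translate([100, 100, 0]) cylinder(h = 100, r = 100);
  translate([120, 100, -1]) cylinder(h = 102, r = 40);
}


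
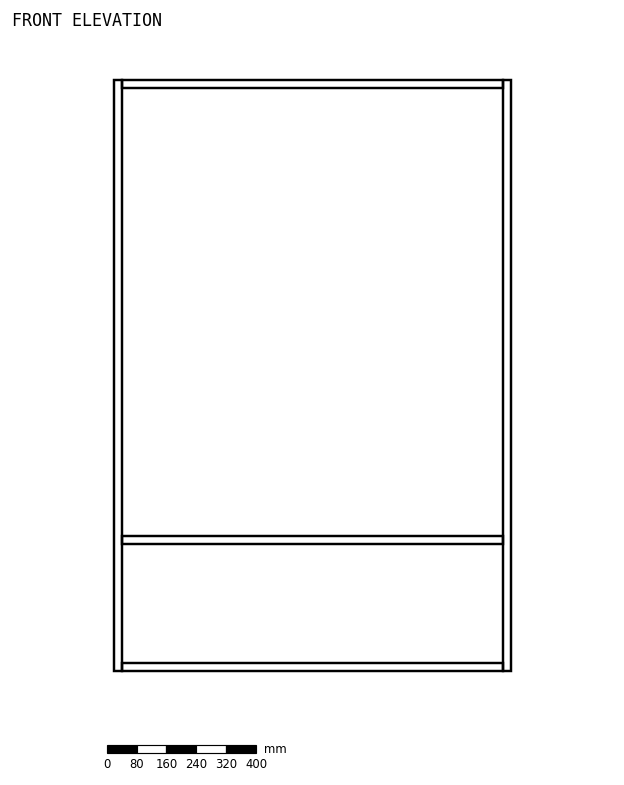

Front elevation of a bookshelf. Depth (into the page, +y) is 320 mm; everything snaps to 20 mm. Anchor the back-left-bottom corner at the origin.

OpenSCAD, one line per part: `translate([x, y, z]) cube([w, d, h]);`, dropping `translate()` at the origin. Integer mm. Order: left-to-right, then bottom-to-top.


cube([20, 320, 1580]);
translate([20, 0, 0]) cube([1020, 320, 20]);
translate([20, 0, 340]) cube([1020, 320, 20]);
translate([20, 0, 1560]) cube([1020, 320, 20]);
translate([1040, 0, 0]) cube([20, 320, 1580]);


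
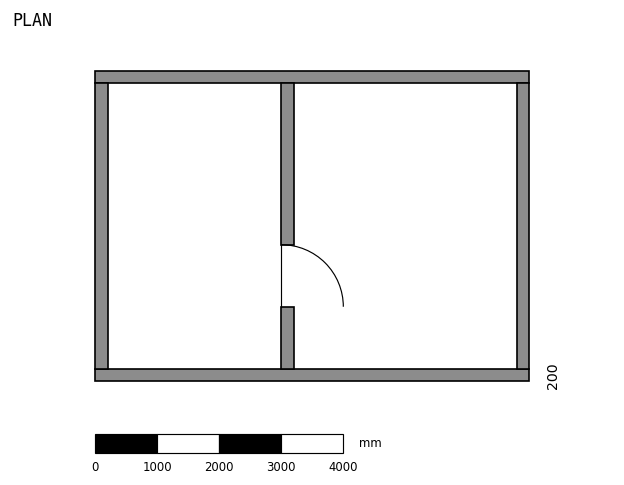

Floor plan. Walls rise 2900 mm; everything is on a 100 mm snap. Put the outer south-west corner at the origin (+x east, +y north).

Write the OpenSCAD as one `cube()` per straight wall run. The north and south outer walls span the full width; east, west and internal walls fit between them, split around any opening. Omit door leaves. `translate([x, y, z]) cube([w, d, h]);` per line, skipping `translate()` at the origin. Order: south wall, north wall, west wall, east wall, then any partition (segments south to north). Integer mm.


cube([7000, 200, 2900]);
translate([0, 4800, 0]) cube([7000, 200, 2900]);
translate([0, 200, 0]) cube([200, 4600, 2900]);
translate([6800, 200, 0]) cube([200, 4600, 2900]);
translate([3000, 200, 0]) cube([200, 1000, 2900]);
translate([3000, 2200, 0]) cube([200, 2600, 2900]);
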